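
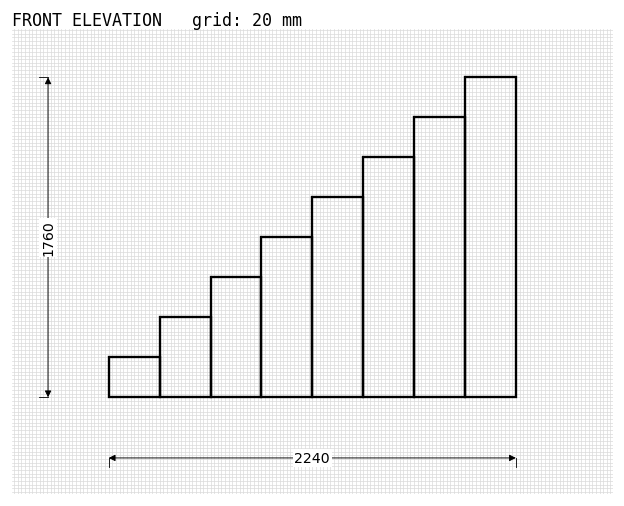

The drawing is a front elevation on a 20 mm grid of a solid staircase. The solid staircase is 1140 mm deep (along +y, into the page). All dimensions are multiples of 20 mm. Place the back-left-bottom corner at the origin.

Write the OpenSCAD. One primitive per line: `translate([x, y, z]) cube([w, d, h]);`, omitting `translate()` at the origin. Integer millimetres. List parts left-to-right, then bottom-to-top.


cube([280, 1140, 220]);
translate([280, 0, 0]) cube([280, 1140, 440]);
translate([560, 0, 0]) cube([280, 1140, 660]);
translate([840, 0, 0]) cube([280, 1140, 880]);
translate([1120, 0, 0]) cube([280, 1140, 1100]);
translate([1400, 0, 0]) cube([280, 1140, 1320]);
translate([1680, 0, 0]) cube([280, 1140, 1540]);
translate([1960, 0, 0]) cube([280, 1140, 1760]);


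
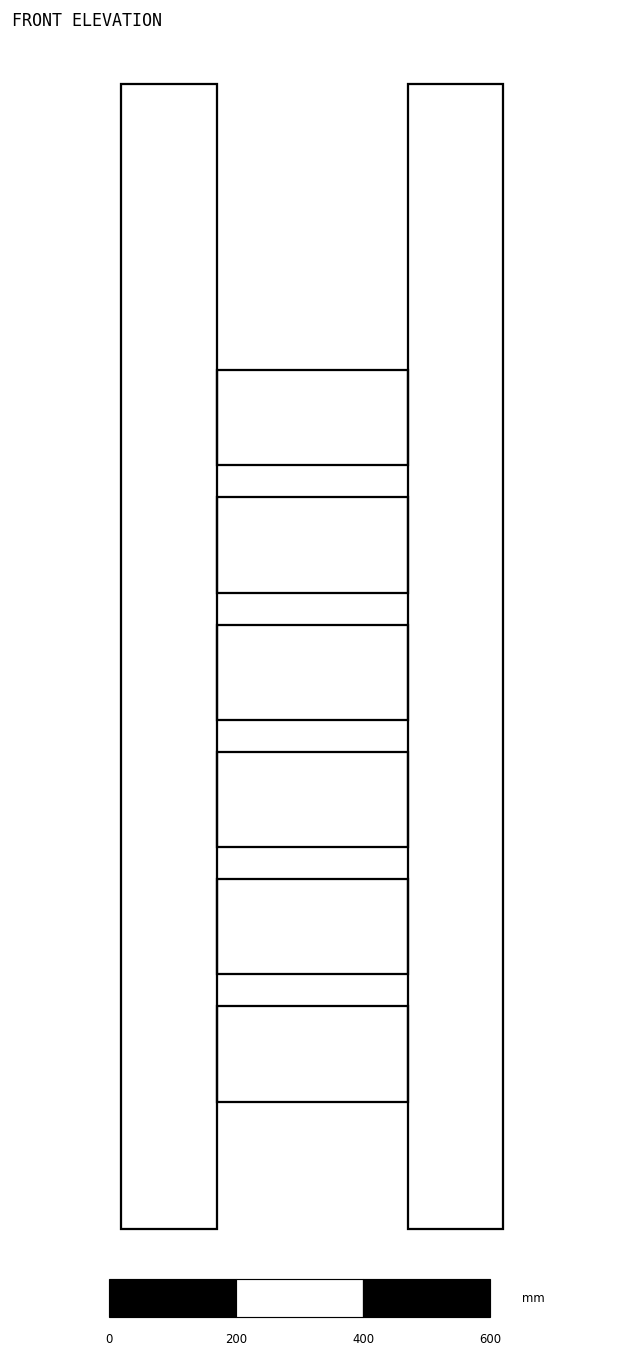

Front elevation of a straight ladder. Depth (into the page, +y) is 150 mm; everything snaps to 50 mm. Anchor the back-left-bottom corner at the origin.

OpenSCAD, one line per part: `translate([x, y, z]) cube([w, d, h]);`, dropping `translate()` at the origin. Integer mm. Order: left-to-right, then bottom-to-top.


cube([150, 150, 1800]);
translate([150, 0, 200]) cube([300, 150, 150]);
translate([150, 0, 400]) cube([300, 150, 150]);
translate([150, 0, 600]) cube([300, 150, 150]);
translate([150, 0, 800]) cube([300, 150, 150]);
translate([150, 0, 1000]) cube([300, 150, 150]);
translate([150, 0, 1200]) cube([300, 150, 150]);
translate([450, 0, 0]) cube([150, 150, 1800]);


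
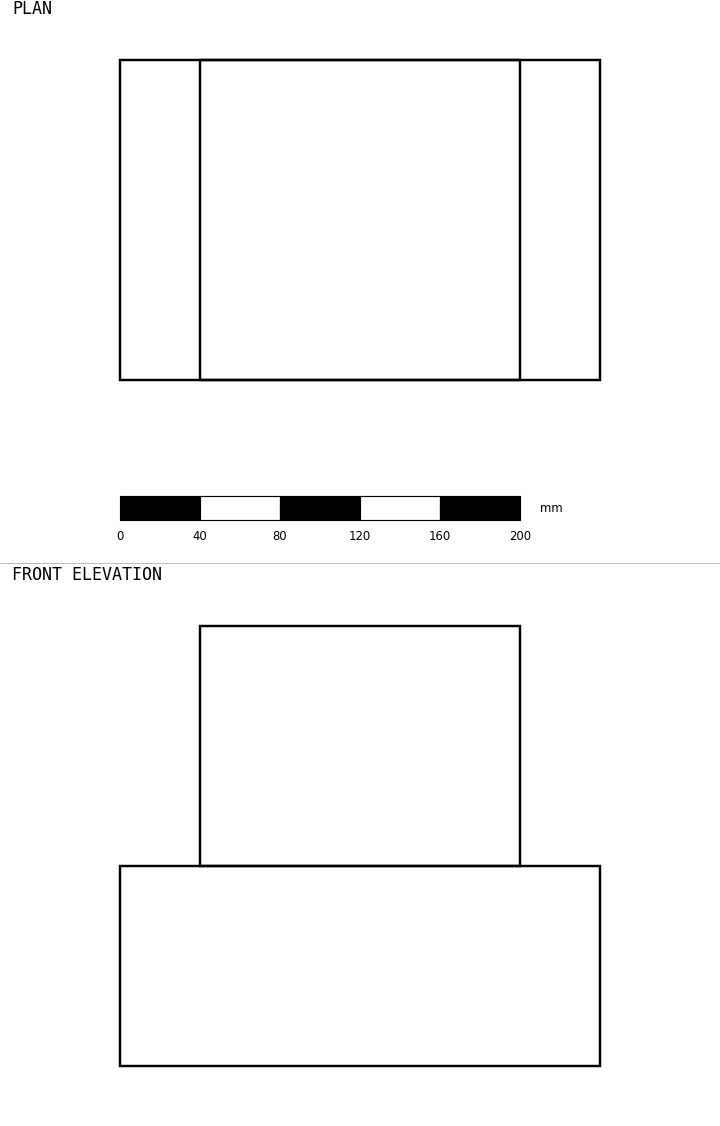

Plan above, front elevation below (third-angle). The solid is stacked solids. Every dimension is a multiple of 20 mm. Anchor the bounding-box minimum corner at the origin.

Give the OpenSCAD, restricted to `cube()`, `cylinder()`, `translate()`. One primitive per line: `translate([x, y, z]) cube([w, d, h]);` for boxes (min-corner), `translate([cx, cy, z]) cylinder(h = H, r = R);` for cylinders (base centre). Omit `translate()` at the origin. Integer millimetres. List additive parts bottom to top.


cube([240, 160, 100]);
translate([40, 0, 100]) cube([160, 160, 120]);


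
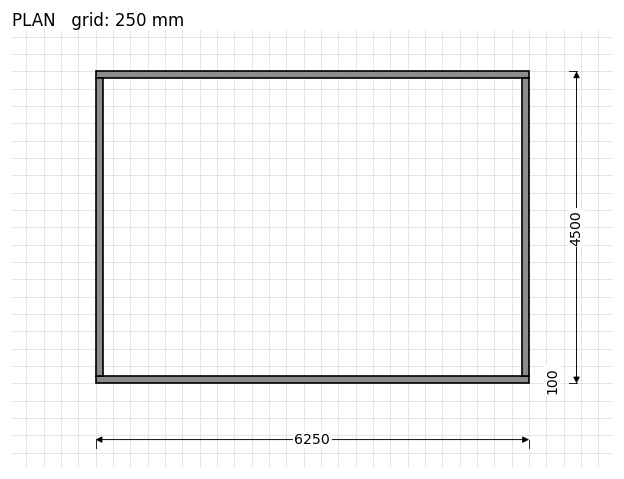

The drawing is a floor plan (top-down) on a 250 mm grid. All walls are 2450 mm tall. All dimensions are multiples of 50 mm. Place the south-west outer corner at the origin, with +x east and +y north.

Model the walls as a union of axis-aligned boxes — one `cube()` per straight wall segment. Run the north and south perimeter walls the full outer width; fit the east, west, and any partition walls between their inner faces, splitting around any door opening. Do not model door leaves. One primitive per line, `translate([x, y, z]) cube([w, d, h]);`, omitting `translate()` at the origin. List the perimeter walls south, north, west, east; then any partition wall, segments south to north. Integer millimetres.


cube([6250, 100, 2450]);
translate([0, 4400, 0]) cube([6250, 100, 2450]);
translate([0, 100, 0]) cube([100, 4300, 2450]);
translate([6150, 100, 0]) cube([100, 4300, 2450]);


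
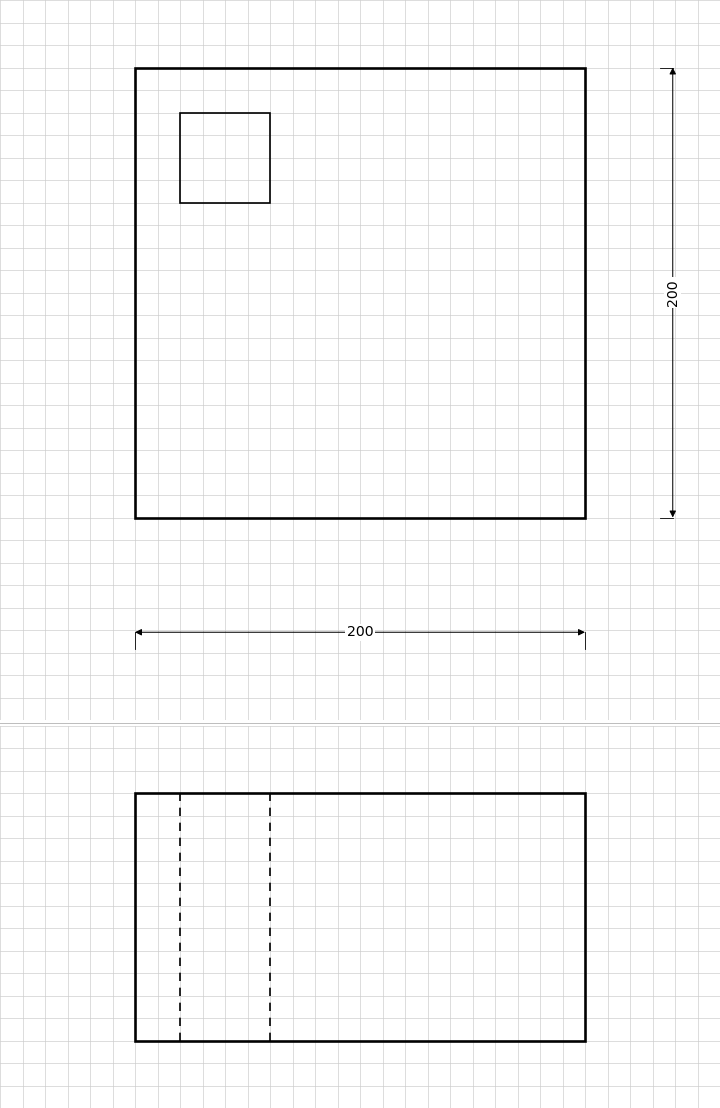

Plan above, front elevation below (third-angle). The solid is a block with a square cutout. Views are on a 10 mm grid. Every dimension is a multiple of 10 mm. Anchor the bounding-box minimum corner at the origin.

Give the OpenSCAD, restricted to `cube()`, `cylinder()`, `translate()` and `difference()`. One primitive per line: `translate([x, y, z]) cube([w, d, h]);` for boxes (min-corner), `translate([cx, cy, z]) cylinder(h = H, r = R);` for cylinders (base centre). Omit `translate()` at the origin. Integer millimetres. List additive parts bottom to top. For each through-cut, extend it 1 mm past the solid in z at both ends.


difference() {
  cube([200, 200, 110]);
  translate([20, 140, -1]) cube([40, 40, 112]);
}


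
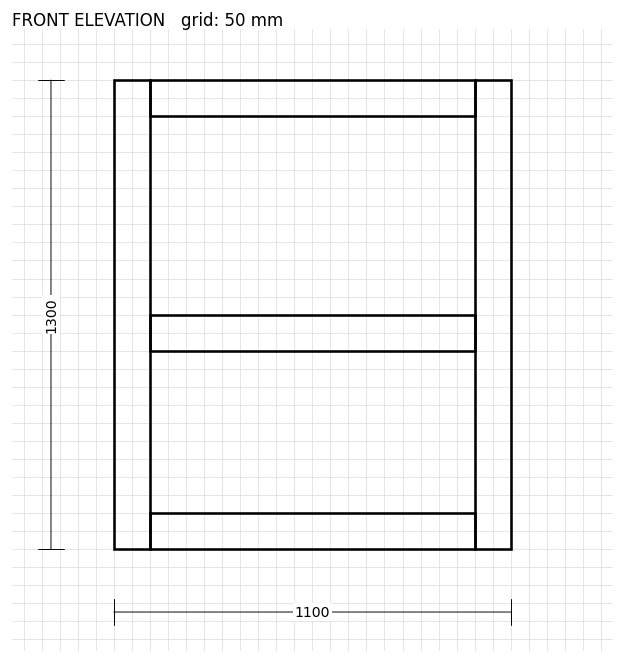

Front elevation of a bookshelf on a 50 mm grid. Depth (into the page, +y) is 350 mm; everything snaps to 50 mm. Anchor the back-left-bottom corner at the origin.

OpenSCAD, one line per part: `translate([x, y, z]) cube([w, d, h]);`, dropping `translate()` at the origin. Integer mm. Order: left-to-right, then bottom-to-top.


cube([100, 350, 1300]);
translate([100, 0, 0]) cube([900, 350, 100]);
translate([100, 0, 550]) cube([900, 350, 100]);
translate([100, 0, 1200]) cube([900, 350, 100]);
translate([1000, 0, 0]) cube([100, 350, 1300]);


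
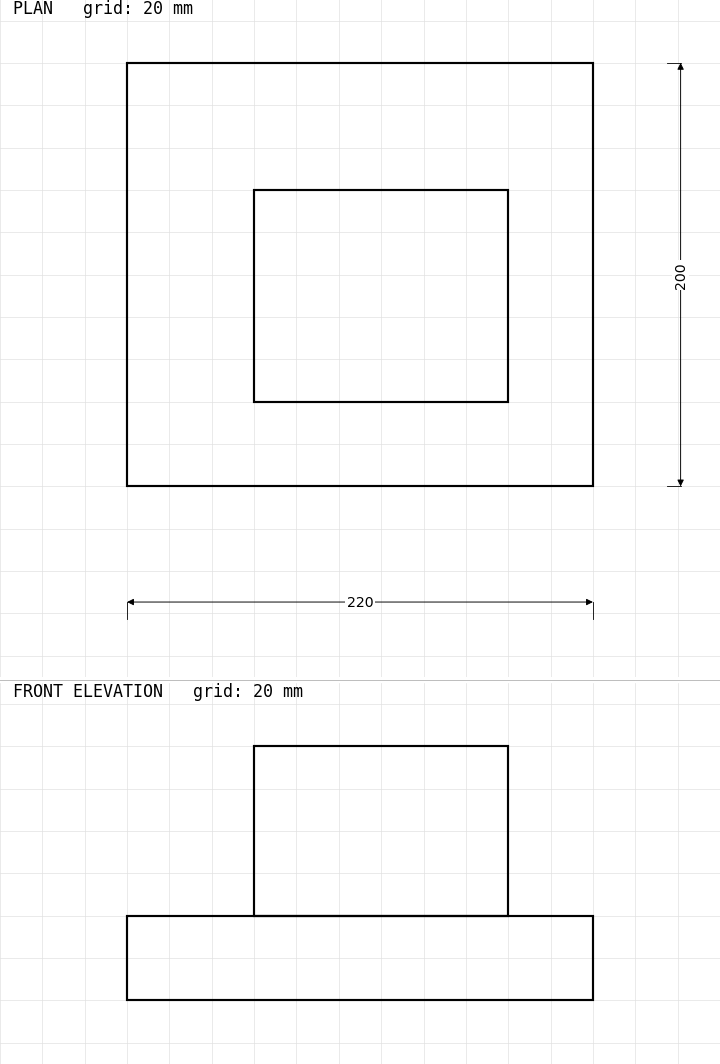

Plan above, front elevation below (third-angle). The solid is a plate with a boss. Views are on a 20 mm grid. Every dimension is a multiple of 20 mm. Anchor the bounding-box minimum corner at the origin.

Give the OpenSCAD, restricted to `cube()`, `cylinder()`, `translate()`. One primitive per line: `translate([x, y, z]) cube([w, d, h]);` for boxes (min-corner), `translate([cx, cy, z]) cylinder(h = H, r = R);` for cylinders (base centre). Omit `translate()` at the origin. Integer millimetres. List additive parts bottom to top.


cube([220, 200, 40]);
translate([60, 40, 40]) cube([120, 100, 80]);


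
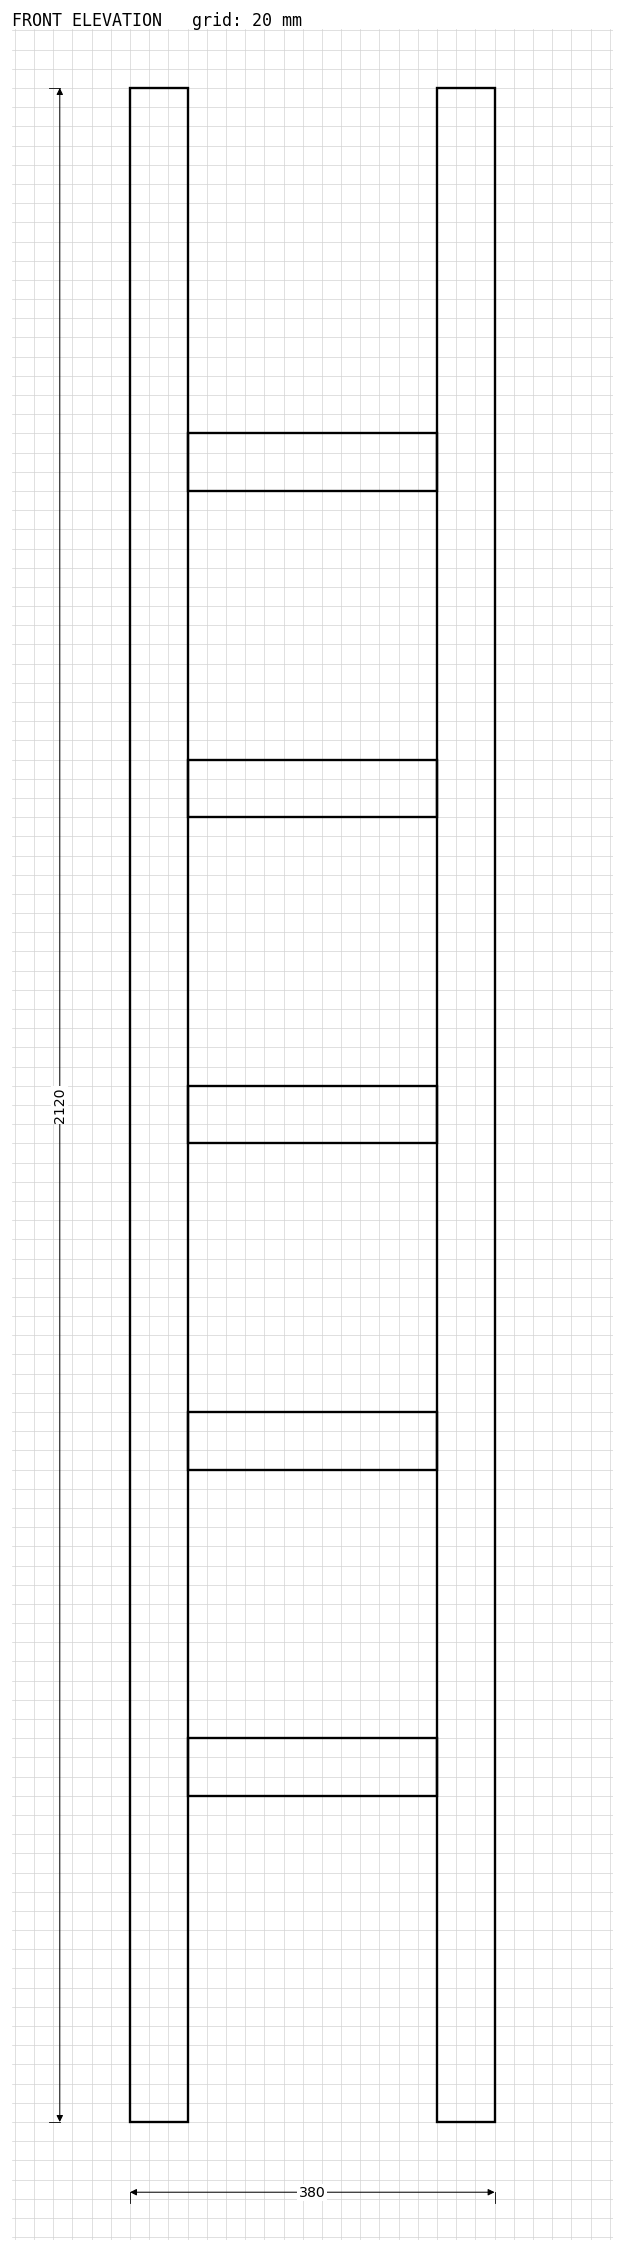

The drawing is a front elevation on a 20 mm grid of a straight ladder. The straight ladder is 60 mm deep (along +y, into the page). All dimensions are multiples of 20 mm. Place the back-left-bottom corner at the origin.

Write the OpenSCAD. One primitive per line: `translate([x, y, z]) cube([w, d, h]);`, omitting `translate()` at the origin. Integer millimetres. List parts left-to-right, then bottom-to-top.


cube([60, 60, 2120]);
translate([60, 0, 340]) cube([260, 60, 60]);
translate([60, 0, 680]) cube([260, 60, 60]);
translate([60, 0, 1020]) cube([260, 60, 60]);
translate([60, 0, 1360]) cube([260, 60, 60]);
translate([60, 0, 1700]) cube([260, 60, 60]);
translate([320, 0, 0]) cube([60, 60, 2120]);


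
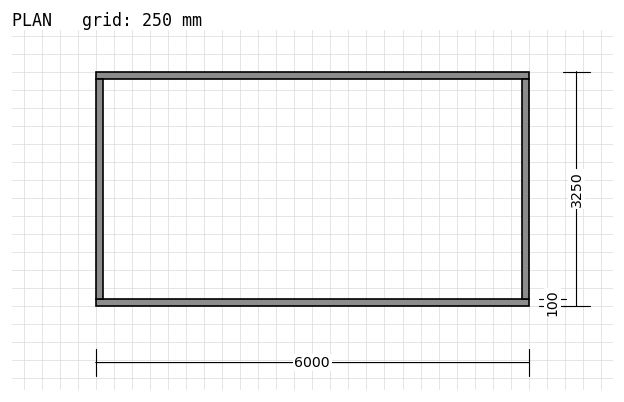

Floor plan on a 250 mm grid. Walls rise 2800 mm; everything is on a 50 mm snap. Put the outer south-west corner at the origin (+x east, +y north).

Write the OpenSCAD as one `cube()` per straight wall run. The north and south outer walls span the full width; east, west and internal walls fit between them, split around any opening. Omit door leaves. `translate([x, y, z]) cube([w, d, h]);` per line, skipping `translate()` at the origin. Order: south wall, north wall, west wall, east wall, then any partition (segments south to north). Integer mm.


cube([6000, 100, 2800]);
translate([0, 3150, 0]) cube([6000, 100, 2800]);
translate([0, 100, 0]) cube([100, 3050, 2800]);
translate([5900, 100, 0]) cube([100, 3050, 2800]);


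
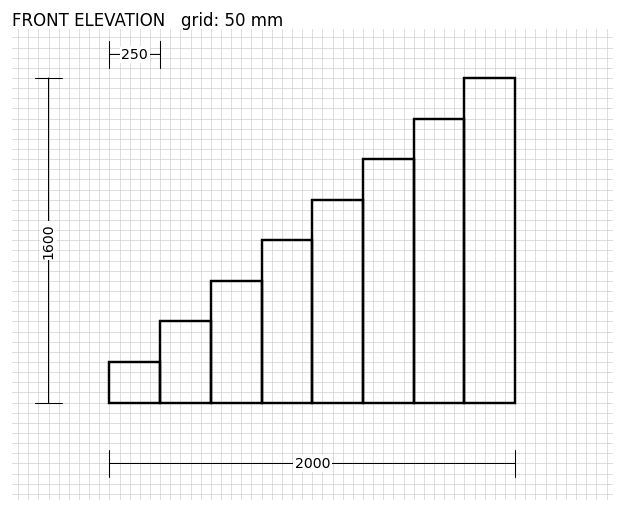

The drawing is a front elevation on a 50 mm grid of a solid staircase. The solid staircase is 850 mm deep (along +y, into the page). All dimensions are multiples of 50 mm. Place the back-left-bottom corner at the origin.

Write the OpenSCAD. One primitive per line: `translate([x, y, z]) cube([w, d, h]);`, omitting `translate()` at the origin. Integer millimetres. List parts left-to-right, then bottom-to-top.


cube([250, 850, 200]);
translate([250, 0, 0]) cube([250, 850, 400]);
translate([500, 0, 0]) cube([250, 850, 600]);
translate([750, 0, 0]) cube([250, 850, 800]);
translate([1000, 0, 0]) cube([250, 850, 1000]);
translate([1250, 0, 0]) cube([250, 850, 1200]);
translate([1500, 0, 0]) cube([250, 850, 1400]);
translate([1750, 0, 0]) cube([250, 850, 1600]);


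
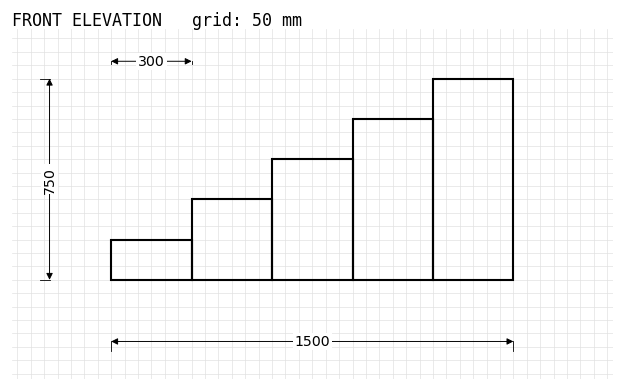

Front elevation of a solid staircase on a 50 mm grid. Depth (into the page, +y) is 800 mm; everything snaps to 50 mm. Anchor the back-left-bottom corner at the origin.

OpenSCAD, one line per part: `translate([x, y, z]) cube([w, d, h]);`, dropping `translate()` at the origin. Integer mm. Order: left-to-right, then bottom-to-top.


cube([300, 800, 150]);
translate([300, 0, 0]) cube([300, 800, 300]);
translate([600, 0, 0]) cube([300, 800, 450]);
translate([900, 0, 0]) cube([300, 800, 600]);
translate([1200, 0, 0]) cube([300, 800, 750]);


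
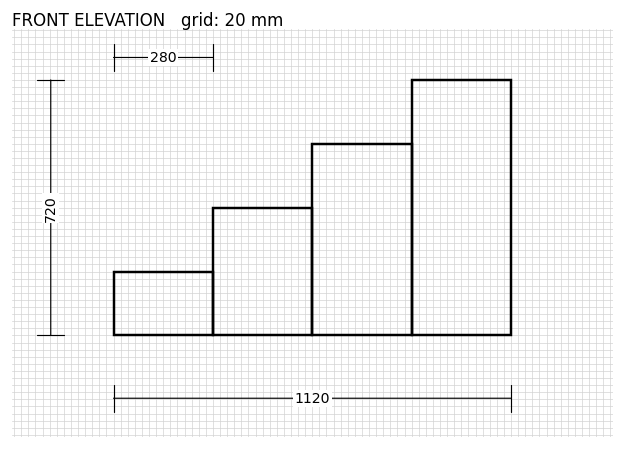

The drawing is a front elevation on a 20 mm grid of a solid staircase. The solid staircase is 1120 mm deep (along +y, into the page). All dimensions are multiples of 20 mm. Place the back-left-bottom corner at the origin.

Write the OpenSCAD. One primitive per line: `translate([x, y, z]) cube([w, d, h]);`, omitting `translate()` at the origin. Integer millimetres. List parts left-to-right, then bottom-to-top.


cube([280, 1120, 180]);
translate([280, 0, 0]) cube([280, 1120, 360]);
translate([560, 0, 0]) cube([280, 1120, 540]);
translate([840, 0, 0]) cube([280, 1120, 720]);


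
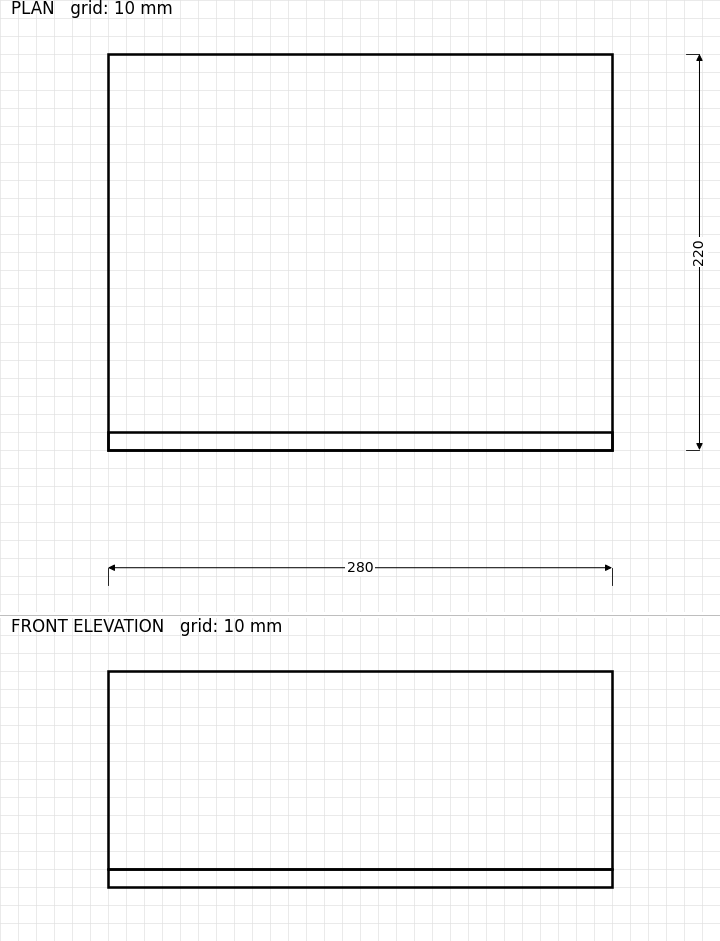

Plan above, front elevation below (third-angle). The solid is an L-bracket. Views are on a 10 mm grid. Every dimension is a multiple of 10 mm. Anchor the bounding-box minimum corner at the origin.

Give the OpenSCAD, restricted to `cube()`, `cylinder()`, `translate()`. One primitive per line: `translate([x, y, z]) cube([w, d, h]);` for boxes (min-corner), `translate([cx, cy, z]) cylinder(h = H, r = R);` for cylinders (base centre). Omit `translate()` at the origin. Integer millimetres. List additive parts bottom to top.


cube([280, 220, 10]);
translate([0, 0, 10]) cube([280, 10, 110]);


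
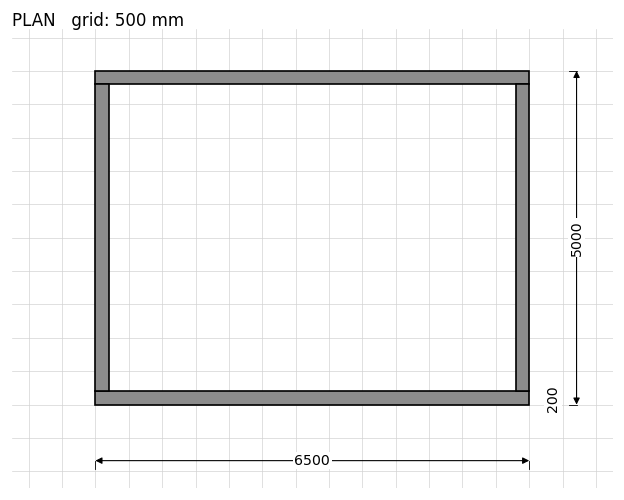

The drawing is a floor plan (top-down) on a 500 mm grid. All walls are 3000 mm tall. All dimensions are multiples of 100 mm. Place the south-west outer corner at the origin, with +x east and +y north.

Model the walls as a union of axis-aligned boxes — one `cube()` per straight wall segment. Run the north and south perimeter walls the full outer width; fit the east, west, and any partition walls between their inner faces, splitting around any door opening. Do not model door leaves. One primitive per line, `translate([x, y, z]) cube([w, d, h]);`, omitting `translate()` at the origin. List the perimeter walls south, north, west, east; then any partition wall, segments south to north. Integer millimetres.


cube([6500, 200, 3000]);
translate([0, 4800, 0]) cube([6500, 200, 3000]);
translate([0, 200, 0]) cube([200, 4600, 3000]);
translate([6300, 200, 0]) cube([200, 4600, 3000]);


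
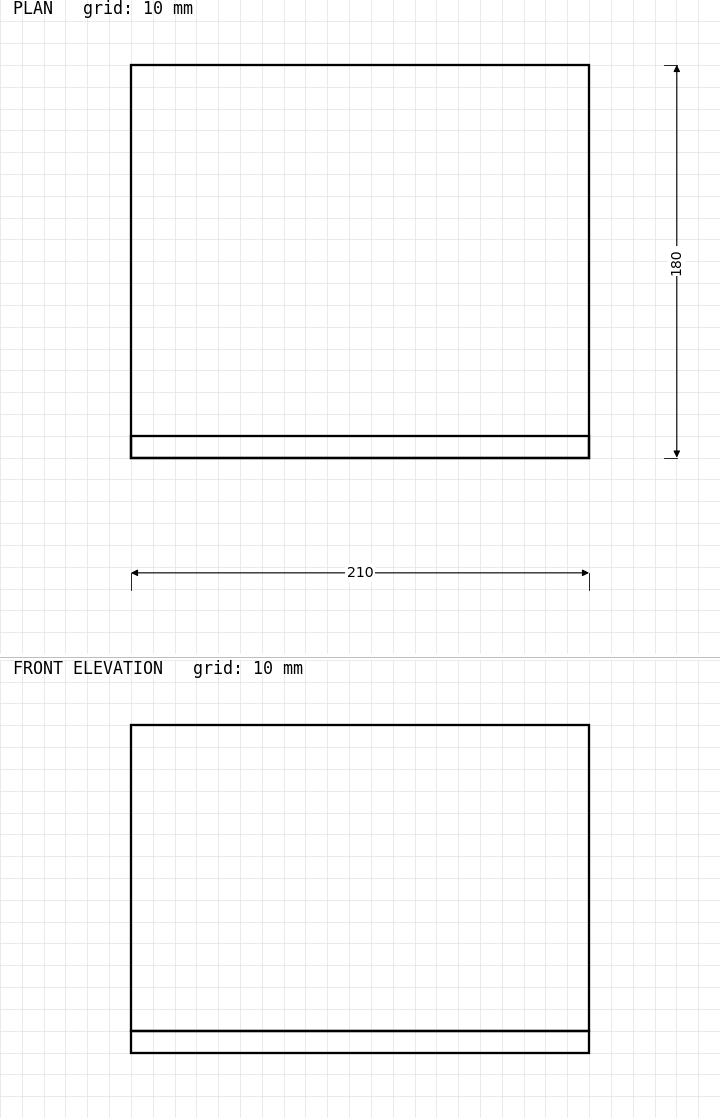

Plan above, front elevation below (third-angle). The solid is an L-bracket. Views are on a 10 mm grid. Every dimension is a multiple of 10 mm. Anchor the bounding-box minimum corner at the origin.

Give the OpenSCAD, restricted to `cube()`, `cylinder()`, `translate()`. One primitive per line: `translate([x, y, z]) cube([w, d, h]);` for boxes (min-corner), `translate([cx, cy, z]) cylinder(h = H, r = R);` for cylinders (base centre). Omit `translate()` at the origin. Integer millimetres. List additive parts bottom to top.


cube([210, 180, 10]);
translate([0, 0, 10]) cube([210, 10, 140]);


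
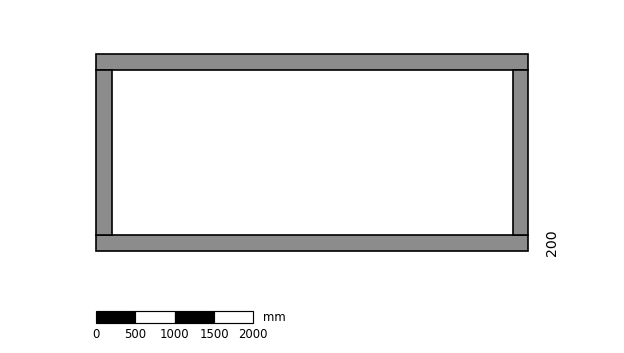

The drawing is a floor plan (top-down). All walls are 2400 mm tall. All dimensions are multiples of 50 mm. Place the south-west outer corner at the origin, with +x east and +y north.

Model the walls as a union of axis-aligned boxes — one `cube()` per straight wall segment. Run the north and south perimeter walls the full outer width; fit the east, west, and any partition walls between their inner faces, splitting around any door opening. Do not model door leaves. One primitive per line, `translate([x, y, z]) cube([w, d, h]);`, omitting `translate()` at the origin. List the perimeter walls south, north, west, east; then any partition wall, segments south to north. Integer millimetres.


cube([5500, 200, 2400]);
translate([0, 2300, 0]) cube([5500, 200, 2400]);
translate([0, 200, 0]) cube([200, 2100, 2400]);
translate([5300, 200, 0]) cube([200, 2100, 2400]);


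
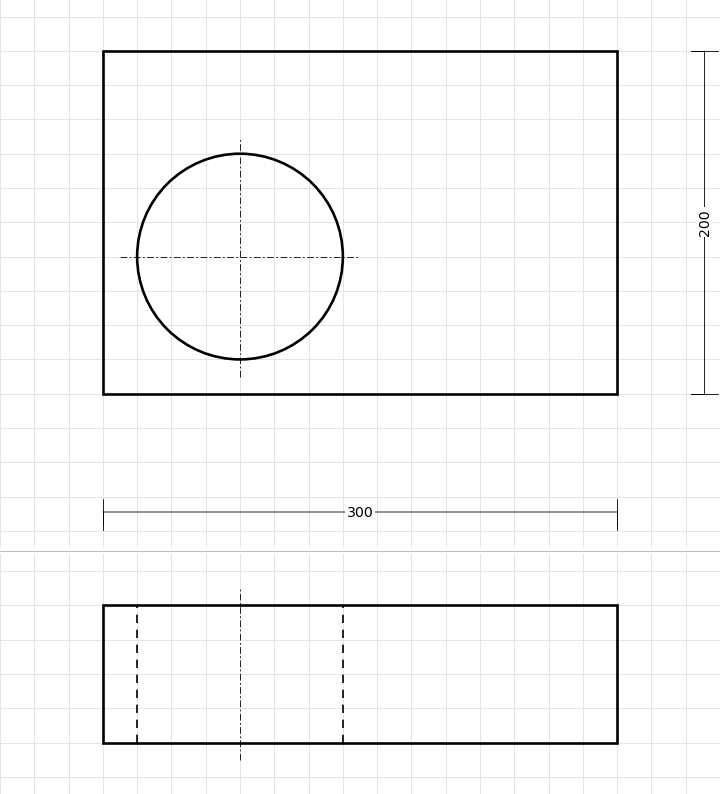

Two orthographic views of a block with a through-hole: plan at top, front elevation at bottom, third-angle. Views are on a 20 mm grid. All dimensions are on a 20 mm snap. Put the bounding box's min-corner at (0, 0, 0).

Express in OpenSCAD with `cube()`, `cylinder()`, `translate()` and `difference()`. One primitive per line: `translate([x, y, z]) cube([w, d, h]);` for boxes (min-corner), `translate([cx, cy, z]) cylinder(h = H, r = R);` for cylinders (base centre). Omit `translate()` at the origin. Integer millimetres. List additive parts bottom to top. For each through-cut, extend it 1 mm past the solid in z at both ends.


difference() {
  cube([300, 200, 80]);
  translate([80, 80, -1]) cylinder(h = 82, r = 60);
}


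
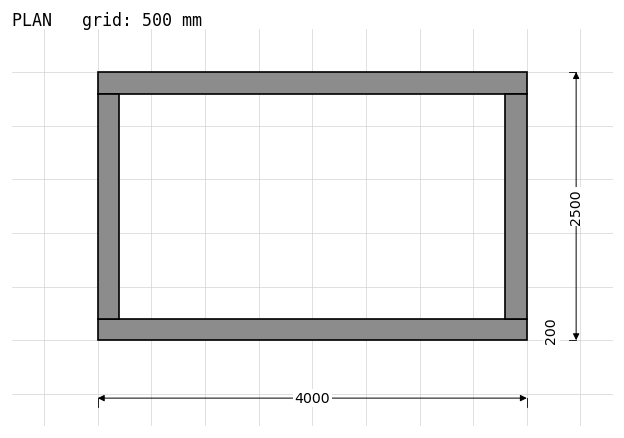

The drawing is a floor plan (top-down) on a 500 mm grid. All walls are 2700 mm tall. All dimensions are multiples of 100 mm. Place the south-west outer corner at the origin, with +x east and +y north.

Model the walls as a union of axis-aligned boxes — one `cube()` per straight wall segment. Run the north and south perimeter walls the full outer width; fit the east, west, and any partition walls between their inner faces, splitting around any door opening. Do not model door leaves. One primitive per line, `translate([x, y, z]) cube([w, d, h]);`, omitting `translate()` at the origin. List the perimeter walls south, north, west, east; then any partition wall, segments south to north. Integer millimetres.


cube([4000, 200, 2700]);
translate([0, 2300, 0]) cube([4000, 200, 2700]);
translate([0, 200, 0]) cube([200, 2100, 2700]);
translate([3800, 200, 0]) cube([200, 2100, 2700]);


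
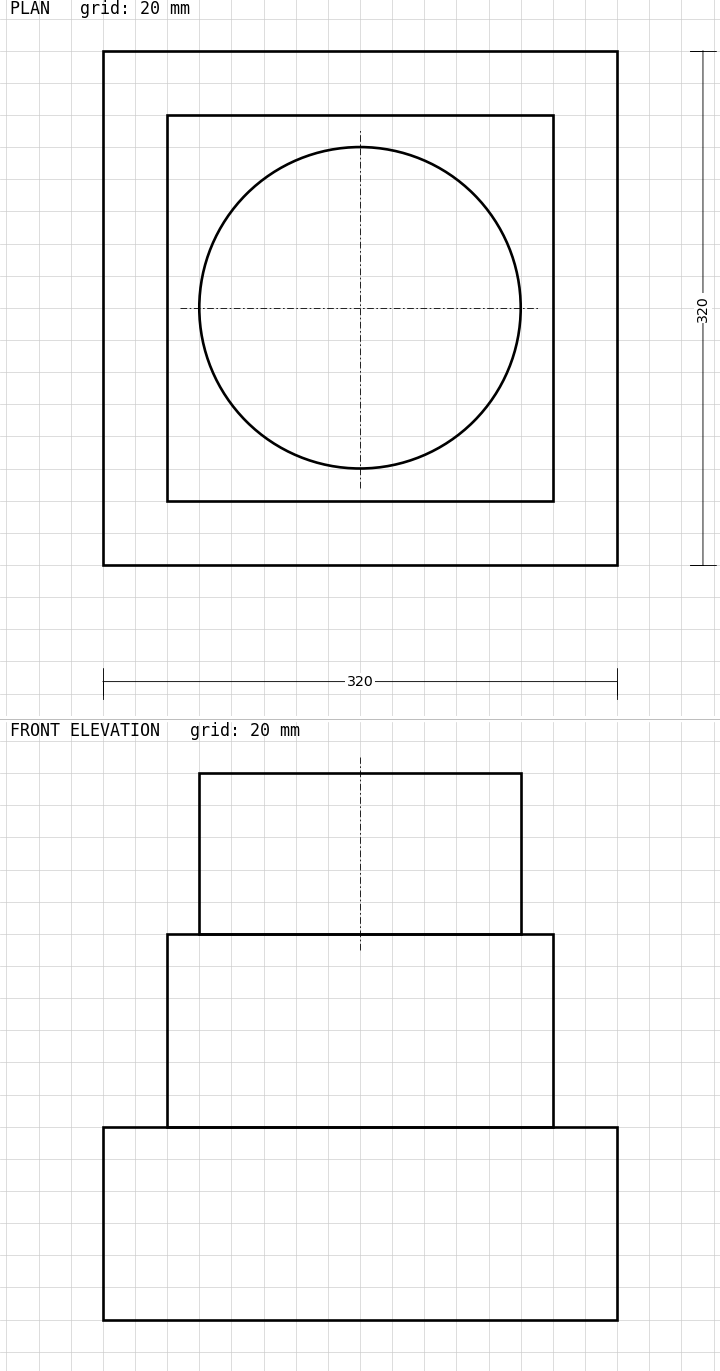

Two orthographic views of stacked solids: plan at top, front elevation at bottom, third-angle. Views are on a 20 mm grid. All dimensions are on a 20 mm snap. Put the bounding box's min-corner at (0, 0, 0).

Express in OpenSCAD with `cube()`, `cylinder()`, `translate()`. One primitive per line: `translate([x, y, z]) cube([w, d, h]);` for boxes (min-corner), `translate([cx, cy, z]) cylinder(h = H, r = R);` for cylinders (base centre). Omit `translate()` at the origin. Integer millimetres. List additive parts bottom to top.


cube([320, 320, 120]);
translate([40, 40, 120]) cube([240, 240, 120]);
translate([160, 160, 240]) cylinder(h = 100, r = 100);


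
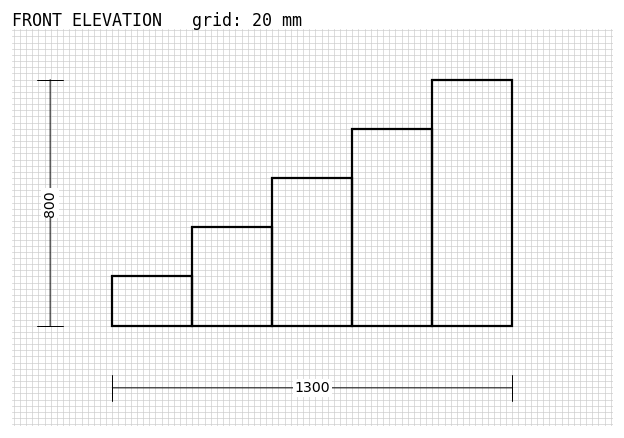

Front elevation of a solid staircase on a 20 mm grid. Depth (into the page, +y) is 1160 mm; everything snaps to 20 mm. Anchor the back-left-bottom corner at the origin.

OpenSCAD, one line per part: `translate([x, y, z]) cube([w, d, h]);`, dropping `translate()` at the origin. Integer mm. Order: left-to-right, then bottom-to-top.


cube([260, 1160, 160]);
translate([260, 0, 0]) cube([260, 1160, 320]);
translate([520, 0, 0]) cube([260, 1160, 480]);
translate([780, 0, 0]) cube([260, 1160, 640]);
translate([1040, 0, 0]) cube([260, 1160, 800]);


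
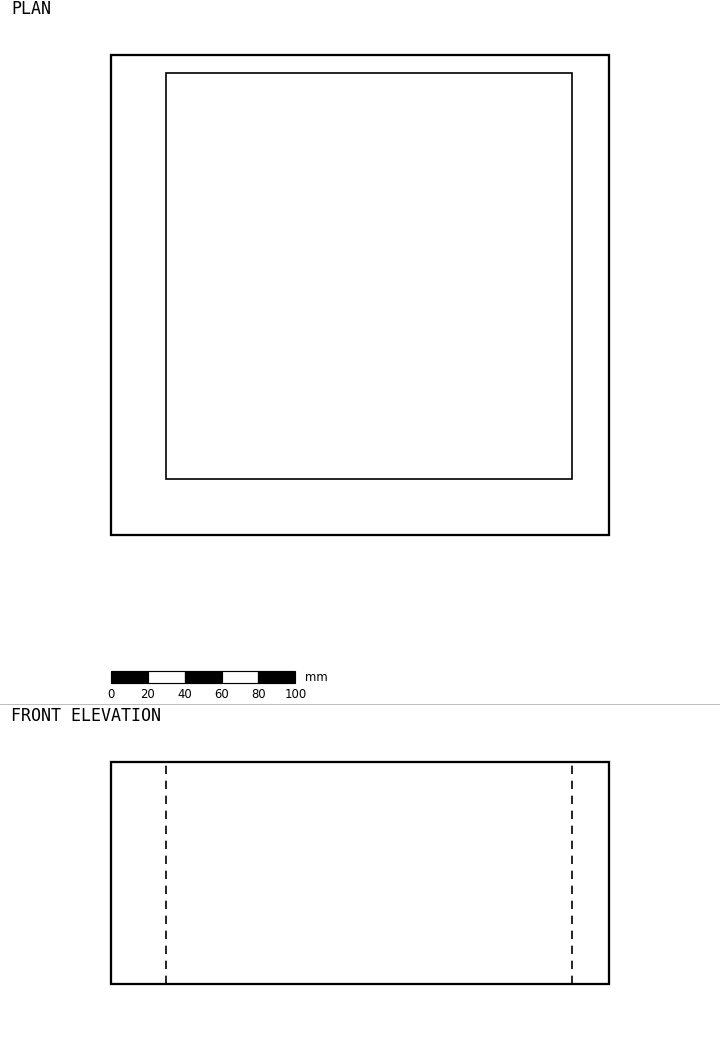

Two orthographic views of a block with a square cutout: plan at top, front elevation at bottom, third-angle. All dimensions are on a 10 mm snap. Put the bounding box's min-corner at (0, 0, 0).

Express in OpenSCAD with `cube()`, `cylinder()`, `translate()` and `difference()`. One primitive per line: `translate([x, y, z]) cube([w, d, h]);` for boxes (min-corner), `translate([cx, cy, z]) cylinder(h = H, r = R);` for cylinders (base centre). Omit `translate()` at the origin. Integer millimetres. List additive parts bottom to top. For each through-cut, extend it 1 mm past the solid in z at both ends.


difference() {
  cube([270, 260, 120]);
  translate([30, 30, -1]) cube([220, 220, 122]);
}


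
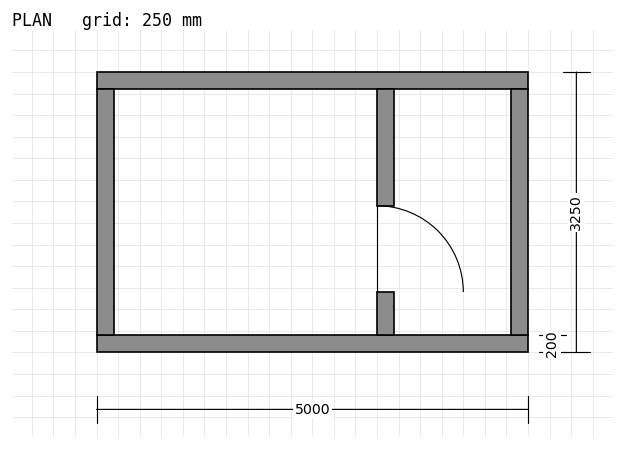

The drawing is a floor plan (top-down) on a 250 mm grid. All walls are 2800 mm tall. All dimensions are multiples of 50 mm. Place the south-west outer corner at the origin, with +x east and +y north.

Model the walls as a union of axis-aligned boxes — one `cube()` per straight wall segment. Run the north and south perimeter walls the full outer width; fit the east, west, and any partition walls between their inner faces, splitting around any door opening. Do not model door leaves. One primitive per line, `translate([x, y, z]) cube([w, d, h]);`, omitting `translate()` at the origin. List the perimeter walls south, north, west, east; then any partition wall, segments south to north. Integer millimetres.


cube([5000, 200, 2800]);
translate([0, 3050, 0]) cube([5000, 200, 2800]);
translate([0, 200, 0]) cube([200, 2850, 2800]);
translate([4800, 200, 0]) cube([200, 2850, 2800]);
translate([3250, 200, 0]) cube([200, 500, 2800]);
translate([3250, 1700, 0]) cube([200, 1350, 2800]);


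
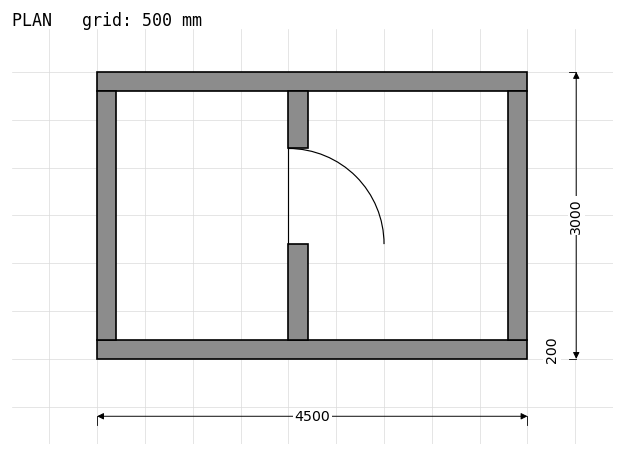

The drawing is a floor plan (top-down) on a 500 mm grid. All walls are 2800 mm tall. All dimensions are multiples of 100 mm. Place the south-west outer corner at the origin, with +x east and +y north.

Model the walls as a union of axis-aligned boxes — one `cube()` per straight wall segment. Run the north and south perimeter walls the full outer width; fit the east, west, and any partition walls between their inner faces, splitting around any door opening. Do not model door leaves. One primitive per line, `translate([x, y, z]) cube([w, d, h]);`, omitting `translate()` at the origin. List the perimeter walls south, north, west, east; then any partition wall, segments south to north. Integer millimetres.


cube([4500, 200, 2800]);
translate([0, 2800, 0]) cube([4500, 200, 2800]);
translate([0, 200, 0]) cube([200, 2600, 2800]);
translate([4300, 200, 0]) cube([200, 2600, 2800]);
translate([2000, 200, 0]) cube([200, 1000, 2800]);
translate([2000, 2200, 0]) cube([200, 600, 2800]);


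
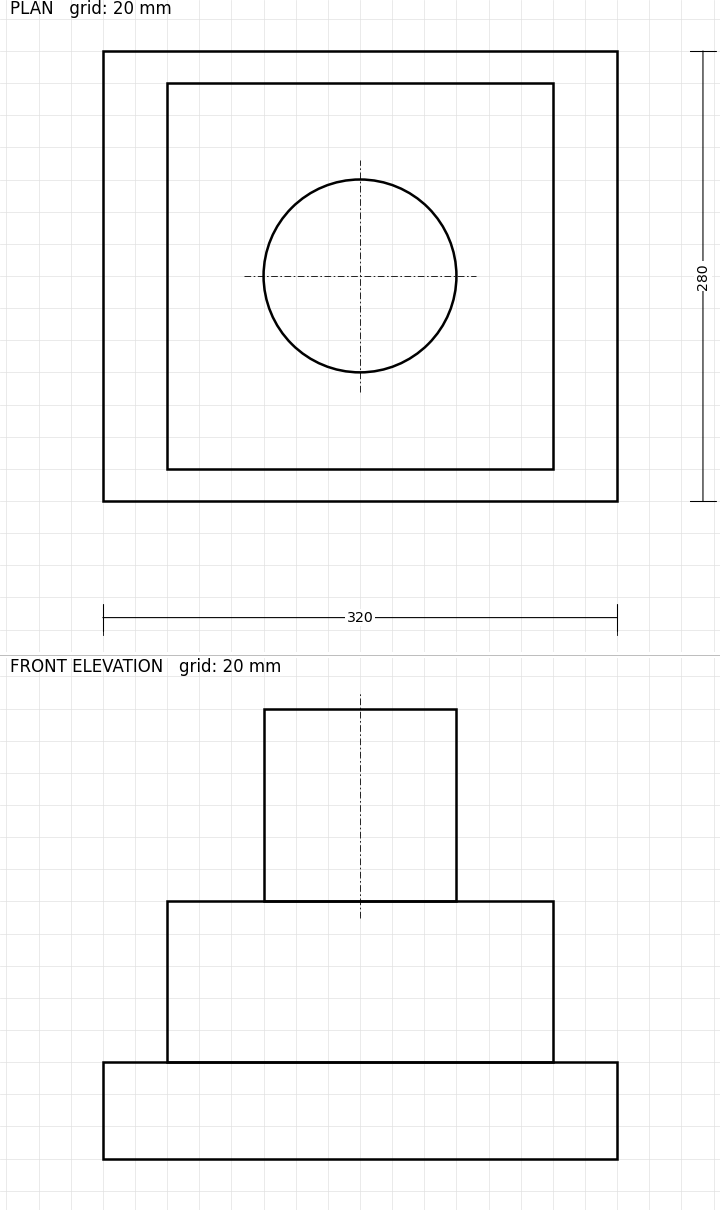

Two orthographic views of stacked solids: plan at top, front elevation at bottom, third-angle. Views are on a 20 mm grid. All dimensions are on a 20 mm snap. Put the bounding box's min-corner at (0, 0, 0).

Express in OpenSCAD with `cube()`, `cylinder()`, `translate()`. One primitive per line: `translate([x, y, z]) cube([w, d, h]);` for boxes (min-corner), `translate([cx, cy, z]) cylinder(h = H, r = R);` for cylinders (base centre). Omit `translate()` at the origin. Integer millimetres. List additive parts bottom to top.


cube([320, 280, 60]);
translate([40, 20, 60]) cube([240, 240, 100]);
translate([160, 140, 160]) cylinder(h = 120, r = 60);


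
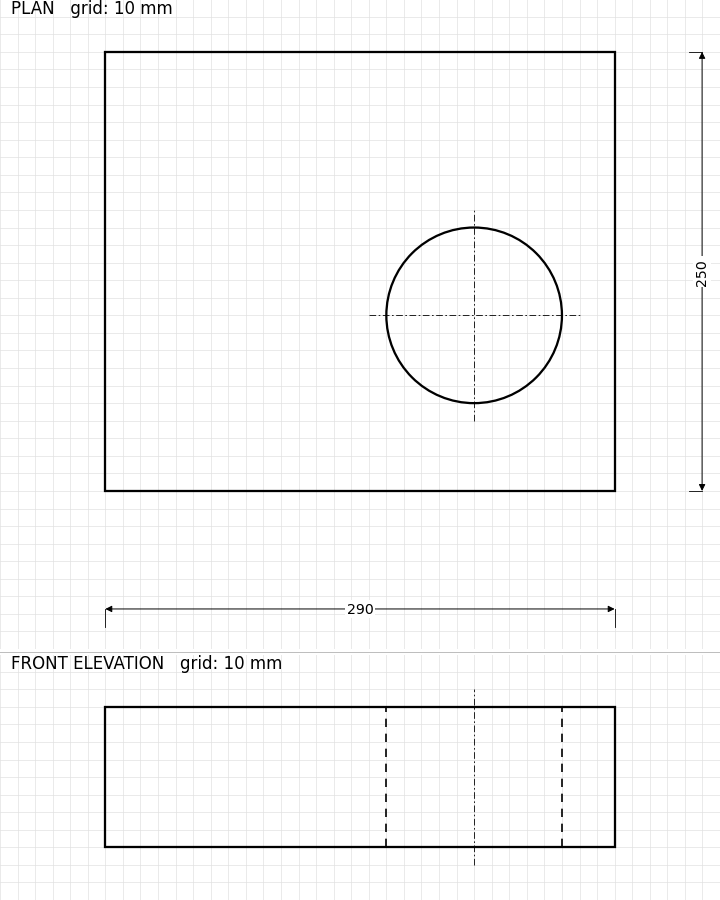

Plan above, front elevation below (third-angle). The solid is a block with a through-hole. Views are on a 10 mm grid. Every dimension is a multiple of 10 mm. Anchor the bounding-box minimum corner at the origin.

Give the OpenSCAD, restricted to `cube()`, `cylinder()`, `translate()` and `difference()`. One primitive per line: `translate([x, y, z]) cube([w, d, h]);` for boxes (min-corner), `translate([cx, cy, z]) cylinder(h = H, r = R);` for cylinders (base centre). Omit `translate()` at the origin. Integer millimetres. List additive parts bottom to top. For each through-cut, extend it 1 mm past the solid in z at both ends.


difference() {
  cube([290, 250, 80]);
  translate([210, 100, -1]) cylinder(h = 82, r = 50);
}


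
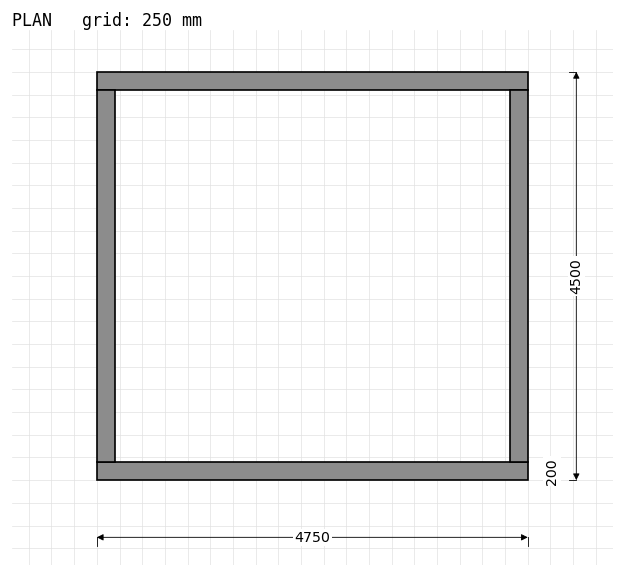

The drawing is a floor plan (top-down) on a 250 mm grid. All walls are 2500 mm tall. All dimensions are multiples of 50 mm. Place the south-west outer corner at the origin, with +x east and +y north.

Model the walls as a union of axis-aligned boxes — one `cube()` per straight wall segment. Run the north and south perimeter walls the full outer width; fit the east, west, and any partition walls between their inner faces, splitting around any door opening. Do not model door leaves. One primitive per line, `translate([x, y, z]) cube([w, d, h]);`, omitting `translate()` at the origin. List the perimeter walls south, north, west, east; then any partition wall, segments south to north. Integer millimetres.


cube([4750, 200, 2500]);
translate([0, 4300, 0]) cube([4750, 200, 2500]);
translate([0, 200, 0]) cube([200, 4100, 2500]);
translate([4550, 200, 0]) cube([200, 4100, 2500]);


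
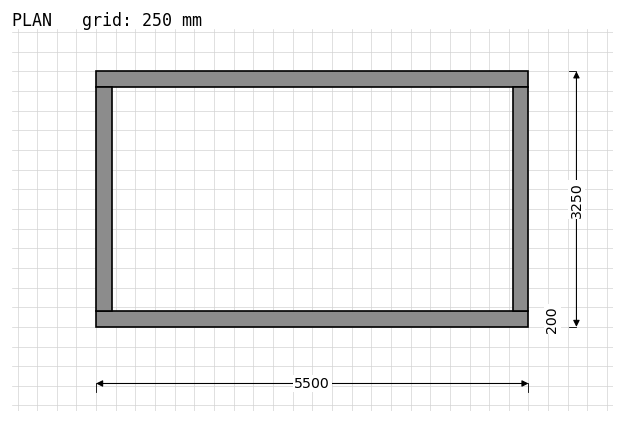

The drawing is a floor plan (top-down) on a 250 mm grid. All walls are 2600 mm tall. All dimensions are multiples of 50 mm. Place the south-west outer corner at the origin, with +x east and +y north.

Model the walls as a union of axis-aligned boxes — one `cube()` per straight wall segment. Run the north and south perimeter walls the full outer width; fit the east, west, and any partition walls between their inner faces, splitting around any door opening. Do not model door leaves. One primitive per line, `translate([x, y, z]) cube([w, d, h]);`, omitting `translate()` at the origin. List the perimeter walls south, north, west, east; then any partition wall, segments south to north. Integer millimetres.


cube([5500, 200, 2600]);
translate([0, 3050, 0]) cube([5500, 200, 2600]);
translate([0, 200, 0]) cube([200, 2850, 2600]);
translate([5300, 200, 0]) cube([200, 2850, 2600]);


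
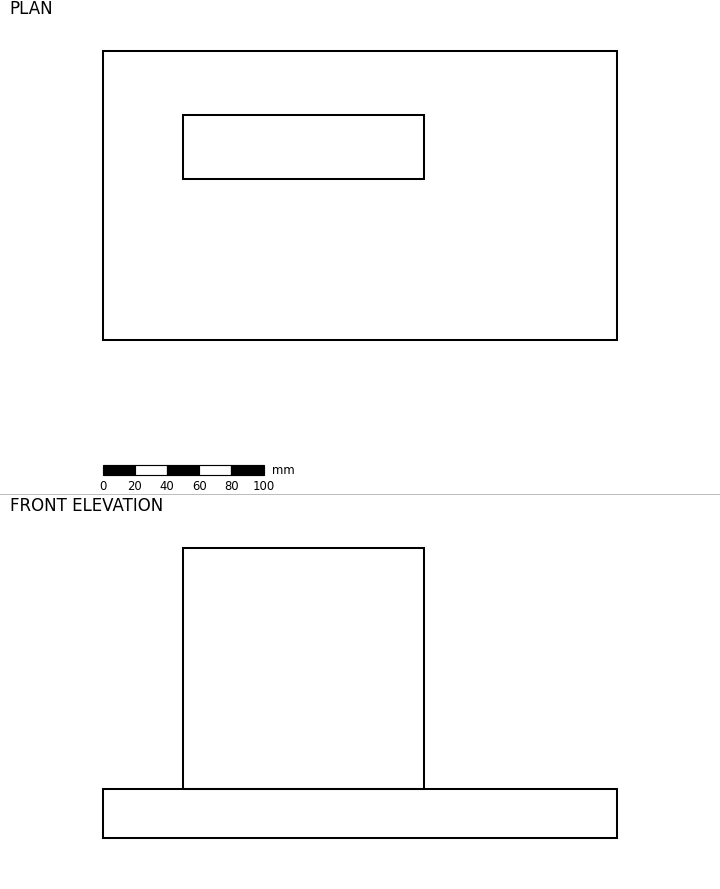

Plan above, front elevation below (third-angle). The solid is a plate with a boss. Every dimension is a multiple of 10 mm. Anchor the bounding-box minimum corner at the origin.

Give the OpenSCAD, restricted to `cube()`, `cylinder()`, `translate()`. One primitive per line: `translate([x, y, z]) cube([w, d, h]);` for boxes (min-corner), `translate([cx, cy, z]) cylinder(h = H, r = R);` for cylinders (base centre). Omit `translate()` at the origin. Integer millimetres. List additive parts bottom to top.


cube([320, 180, 30]);
translate([50, 100, 30]) cube([150, 40, 150]);


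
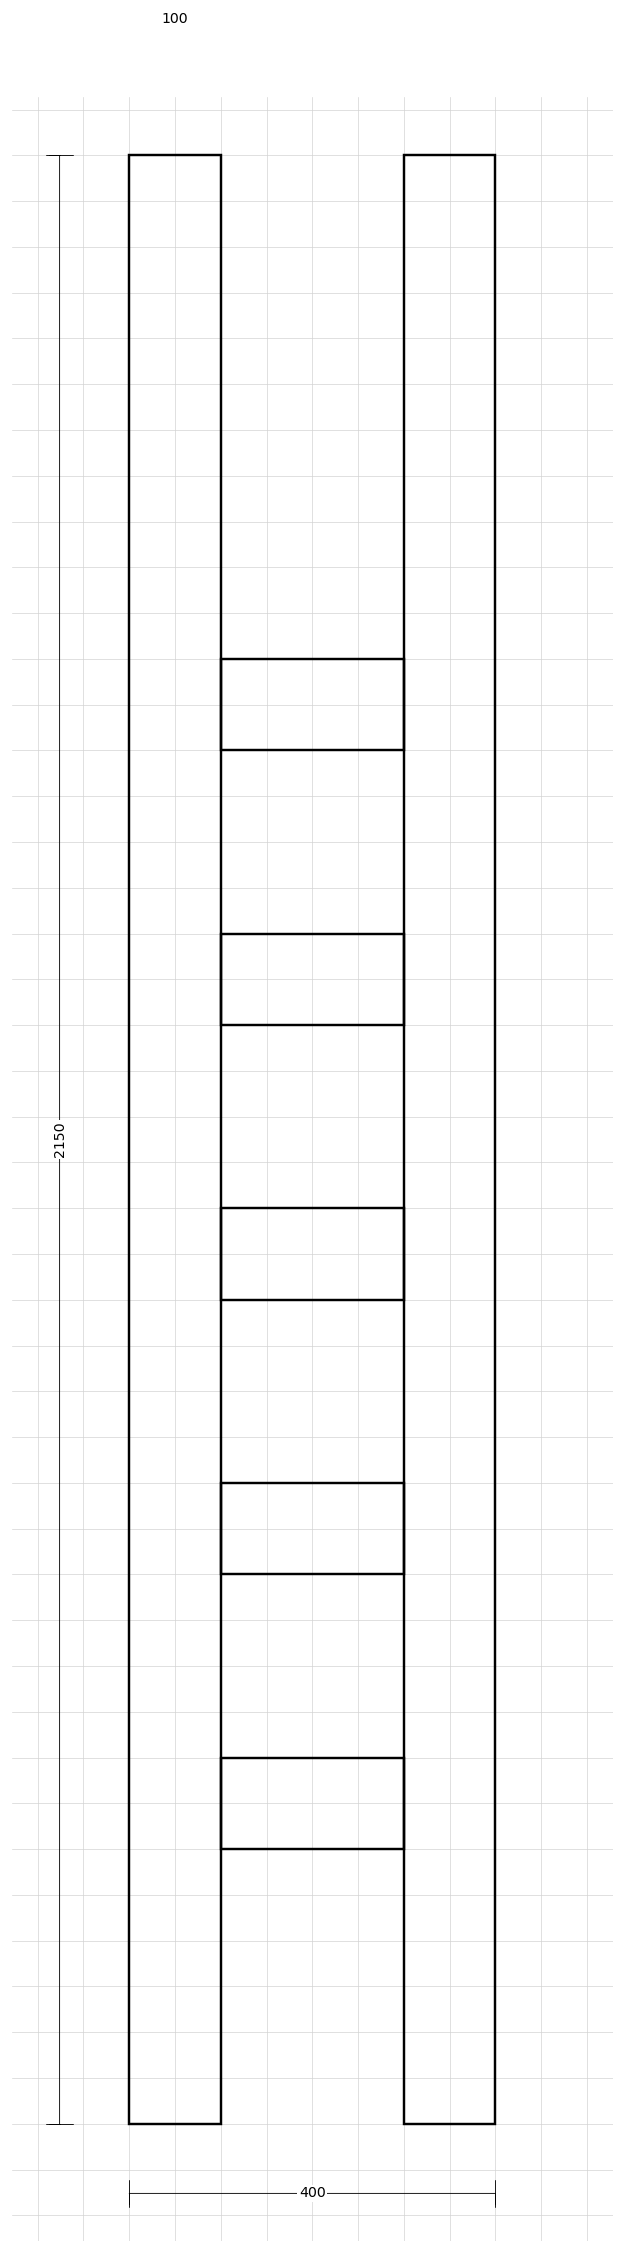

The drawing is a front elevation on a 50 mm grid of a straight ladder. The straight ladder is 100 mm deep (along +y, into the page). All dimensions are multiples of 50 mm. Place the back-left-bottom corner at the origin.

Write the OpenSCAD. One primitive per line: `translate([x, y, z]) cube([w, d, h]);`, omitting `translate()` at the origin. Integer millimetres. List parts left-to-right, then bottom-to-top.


cube([100, 100, 2150]);
translate([100, 0, 300]) cube([200, 100, 100]);
translate([100, 0, 600]) cube([200, 100, 100]);
translate([100, 0, 900]) cube([200, 100, 100]);
translate([100, 0, 1200]) cube([200, 100, 100]);
translate([100, 0, 1500]) cube([200, 100, 100]);
translate([300, 0, 0]) cube([100, 100, 2150]);


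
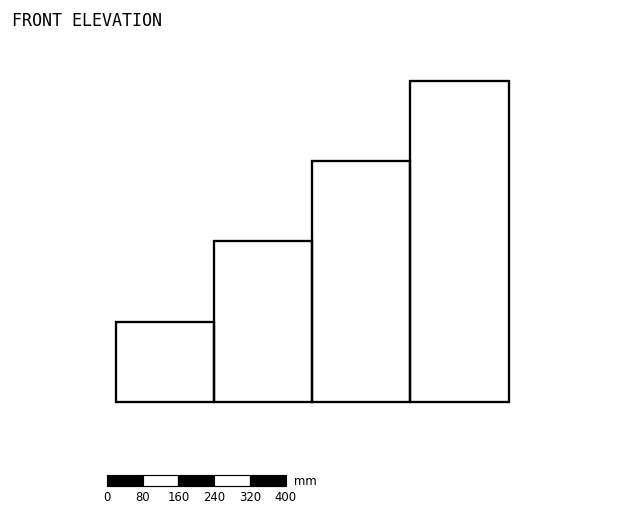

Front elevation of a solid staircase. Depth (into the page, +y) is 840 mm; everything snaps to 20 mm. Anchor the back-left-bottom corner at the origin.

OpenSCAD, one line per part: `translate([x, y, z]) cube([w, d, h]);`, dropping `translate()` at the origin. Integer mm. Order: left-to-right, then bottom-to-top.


cube([220, 840, 180]);
translate([220, 0, 0]) cube([220, 840, 360]);
translate([440, 0, 0]) cube([220, 840, 540]);
translate([660, 0, 0]) cube([220, 840, 720]);


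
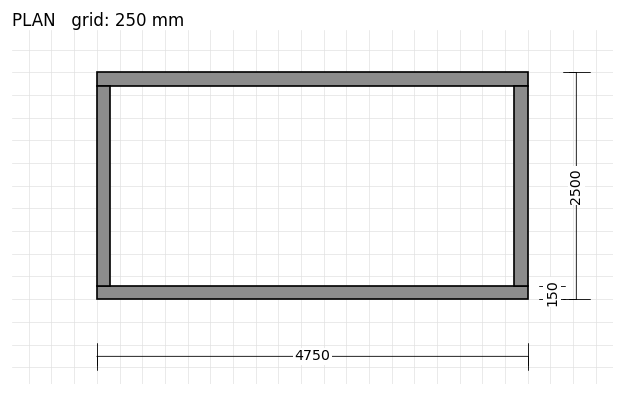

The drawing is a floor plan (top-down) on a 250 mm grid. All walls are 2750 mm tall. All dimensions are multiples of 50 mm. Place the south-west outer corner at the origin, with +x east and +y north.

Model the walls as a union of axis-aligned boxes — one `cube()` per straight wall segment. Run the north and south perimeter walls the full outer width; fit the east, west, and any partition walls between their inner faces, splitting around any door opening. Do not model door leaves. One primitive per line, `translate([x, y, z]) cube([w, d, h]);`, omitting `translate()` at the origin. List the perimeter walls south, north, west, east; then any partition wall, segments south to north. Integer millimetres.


cube([4750, 150, 2750]);
translate([0, 2350, 0]) cube([4750, 150, 2750]);
translate([0, 150, 0]) cube([150, 2200, 2750]);
translate([4600, 150, 0]) cube([150, 2200, 2750]);


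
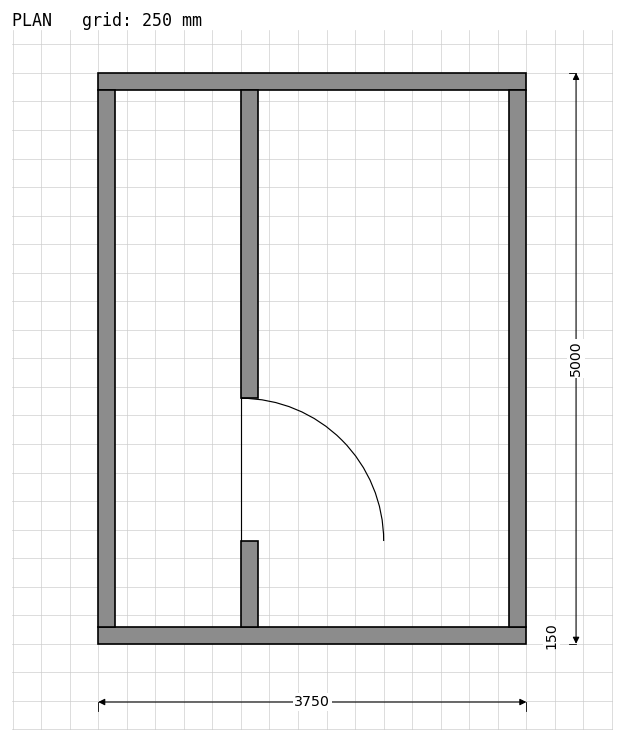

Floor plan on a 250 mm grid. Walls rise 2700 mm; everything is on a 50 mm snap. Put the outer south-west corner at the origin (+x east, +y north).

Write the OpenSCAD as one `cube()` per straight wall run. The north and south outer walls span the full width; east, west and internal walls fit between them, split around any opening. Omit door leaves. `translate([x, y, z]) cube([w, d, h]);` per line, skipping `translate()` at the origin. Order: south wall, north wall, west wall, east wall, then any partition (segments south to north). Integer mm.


cube([3750, 150, 2700]);
translate([0, 4850, 0]) cube([3750, 150, 2700]);
translate([0, 150, 0]) cube([150, 4700, 2700]);
translate([3600, 150, 0]) cube([150, 4700, 2700]);
translate([1250, 150, 0]) cube([150, 750, 2700]);
translate([1250, 2150, 0]) cube([150, 2700, 2700]);


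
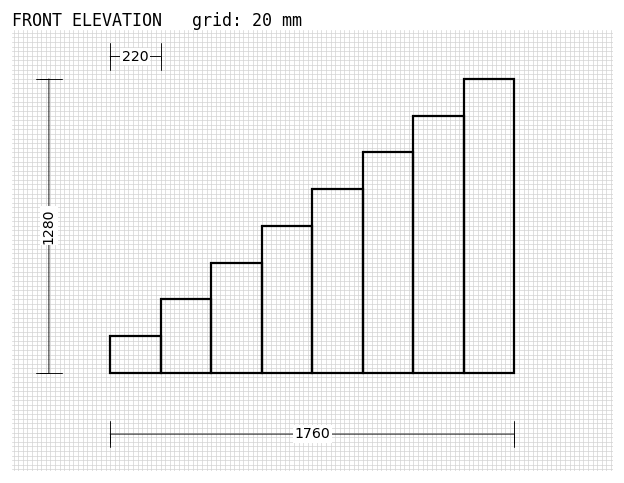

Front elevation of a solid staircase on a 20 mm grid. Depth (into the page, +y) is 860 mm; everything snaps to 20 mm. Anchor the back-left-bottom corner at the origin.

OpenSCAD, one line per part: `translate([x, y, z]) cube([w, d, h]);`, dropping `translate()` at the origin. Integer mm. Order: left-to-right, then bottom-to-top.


cube([220, 860, 160]);
translate([220, 0, 0]) cube([220, 860, 320]);
translate([440, 0, 0]) cube([220, 860, 480]);
translate([660, 0, 0]) cube([220, 860, 640]);
translate([880, 0, 0]) cube([220, 860, 800]);
translate([1100, 0, 0]) cube([220, 860, 960]);
translate([1320, 0, 0]) cube([220, 860, 1120]);
translate([1540, 0, 0]) cube([220, 860, 1280]);


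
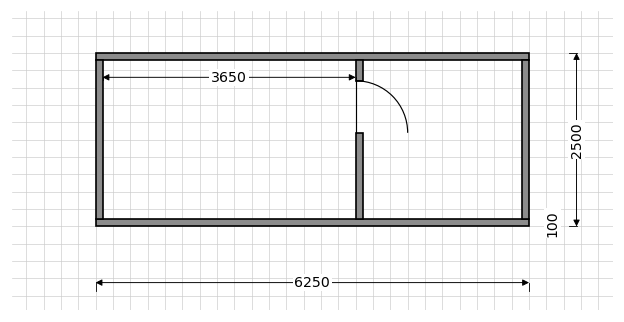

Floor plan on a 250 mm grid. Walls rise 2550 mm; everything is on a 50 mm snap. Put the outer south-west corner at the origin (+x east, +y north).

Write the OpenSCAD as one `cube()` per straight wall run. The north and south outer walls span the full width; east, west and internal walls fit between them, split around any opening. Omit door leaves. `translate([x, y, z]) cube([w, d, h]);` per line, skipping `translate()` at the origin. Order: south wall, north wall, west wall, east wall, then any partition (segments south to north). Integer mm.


cube([6250, 100, 2550]);
translate([0, 2400, 0]) cube([6250, 100, 2550]);
translate([0, 100, 0]) cube([100, 2300, 2550]);
translate([6150, 100, 0]) cube([100, 2300, 2550]);
translate([3750, 100, 0]) cube([100, 1250, 2550]);
translate([3750, 2100, 0]) cube([100, 300, 2550]);


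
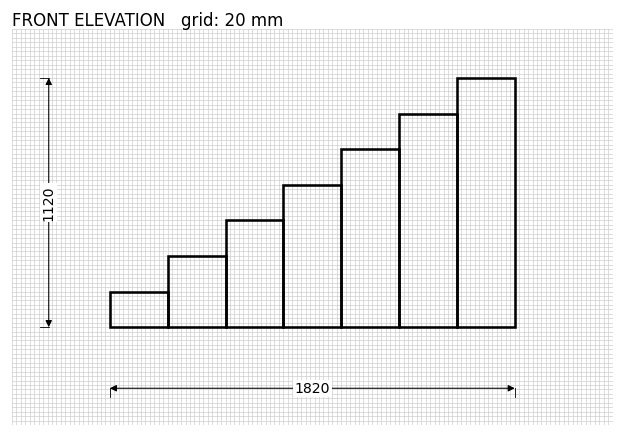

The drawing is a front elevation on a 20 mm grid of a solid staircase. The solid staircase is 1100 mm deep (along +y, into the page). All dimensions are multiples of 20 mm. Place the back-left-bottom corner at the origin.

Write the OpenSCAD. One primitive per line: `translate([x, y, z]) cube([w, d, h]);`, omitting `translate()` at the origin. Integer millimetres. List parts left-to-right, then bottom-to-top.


cube([260, 1100, 160]);
translate([260, 0, 0]) cube([260, 1100, 320]);
translate([520, 0, 0]) cube([260, 1100, 480]);
translate([780, 0, 0]) cube([260, 1100, 640]);
translate([1040, 0, 0]) cube([260, 1100, 800]);
translate([1300, 0, 0]) cube([260, 1100, 960]);
translate([1560, 0, 0]) cube([260, 1100, 1120]);


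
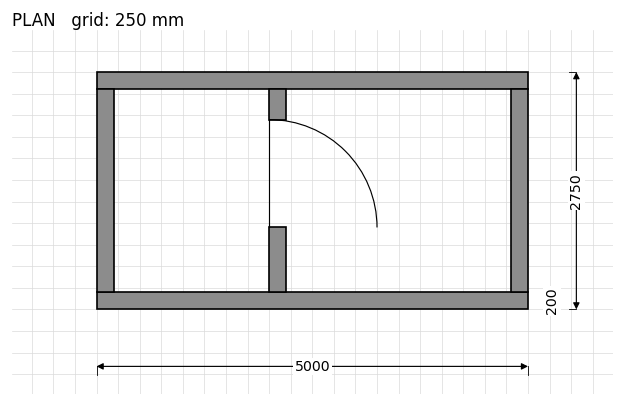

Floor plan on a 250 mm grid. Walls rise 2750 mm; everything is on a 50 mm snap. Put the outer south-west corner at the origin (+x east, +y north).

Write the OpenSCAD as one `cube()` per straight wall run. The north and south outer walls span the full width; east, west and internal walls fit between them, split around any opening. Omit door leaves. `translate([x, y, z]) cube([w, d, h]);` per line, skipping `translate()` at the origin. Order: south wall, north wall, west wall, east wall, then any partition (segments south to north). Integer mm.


cube([5000, 200, 2750]);
translate([0, 2550, 0]) cube([5000, 200, 2750]);
translate([0, 200, 0]) cube([200, 2350, 2750]);
translate([4800, 200, 0]) cube([200, 2350, 2750]);
translate([2000, 200, 0]) cube([200, 750, 2750]);
translate([2000, 2200, 0]) cube([200, 350, 2750]);


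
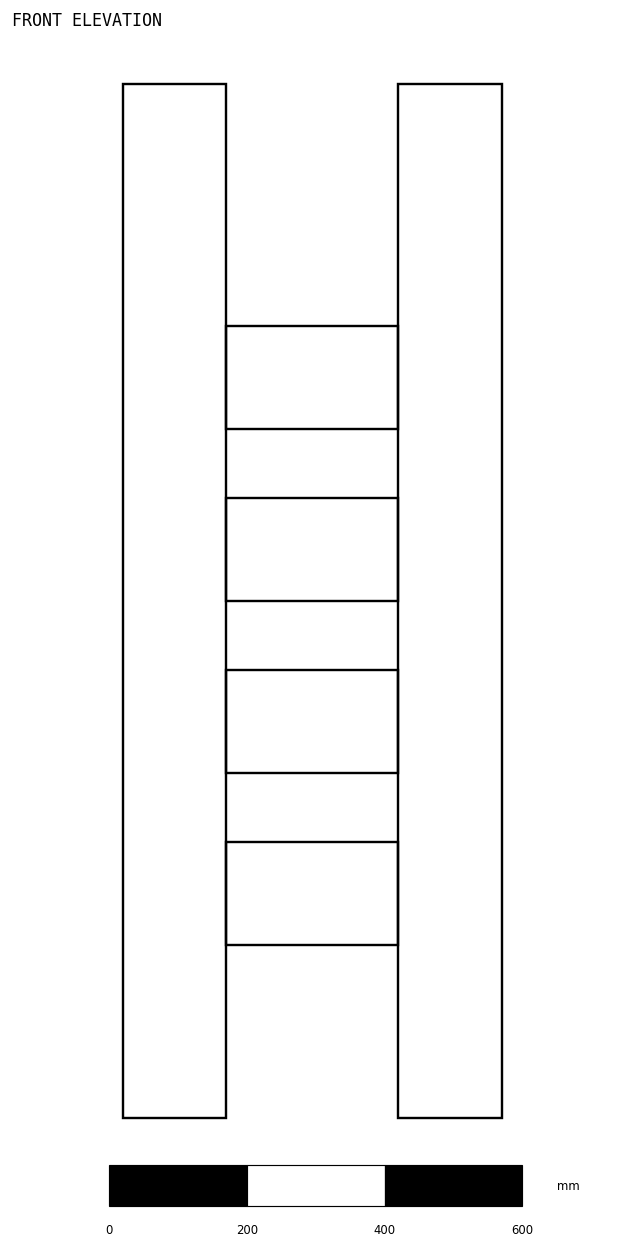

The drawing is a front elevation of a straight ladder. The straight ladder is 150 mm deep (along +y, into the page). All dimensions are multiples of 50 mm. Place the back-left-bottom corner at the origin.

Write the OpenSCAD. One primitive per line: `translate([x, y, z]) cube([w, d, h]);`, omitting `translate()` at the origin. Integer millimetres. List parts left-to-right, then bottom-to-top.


cube([150, 150, 1500]);
translate([150, 0, 250]) cube([250, 150, 150]);
translate([150, 0, 500]) cube([250, 150, 150]);
translate([150, 0, 750]) cube([250, 150, 150]);
translate([150, 0, 1000]) cube([250, 150, 150]);
translate([400, 0, 0]) cube([150, 150, 1500]);


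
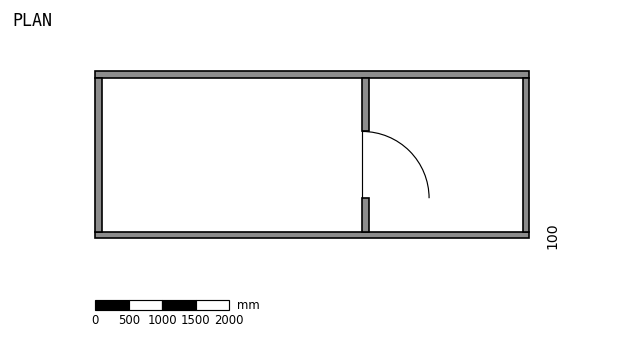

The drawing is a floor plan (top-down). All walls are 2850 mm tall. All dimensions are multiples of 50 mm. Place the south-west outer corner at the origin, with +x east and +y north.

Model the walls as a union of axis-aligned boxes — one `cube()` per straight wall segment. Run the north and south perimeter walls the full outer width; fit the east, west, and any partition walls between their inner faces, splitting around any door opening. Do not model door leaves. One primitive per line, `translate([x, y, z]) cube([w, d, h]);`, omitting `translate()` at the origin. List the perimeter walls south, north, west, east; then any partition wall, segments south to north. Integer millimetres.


cube([6500, 100, 2850]);
translate([0, 2400, 0]) cube([6500, 100, 2850]);
translate([0, 100, 0]) cube([100, 2300, 2850]);
translate([6400, 100, 0]) cube([100, 2300, 2850]);
translate([4000, 100, 0]) cube([100, 500, 2850]);
translate([4000, 1600, 0]) cube([100, 800, 2850]);


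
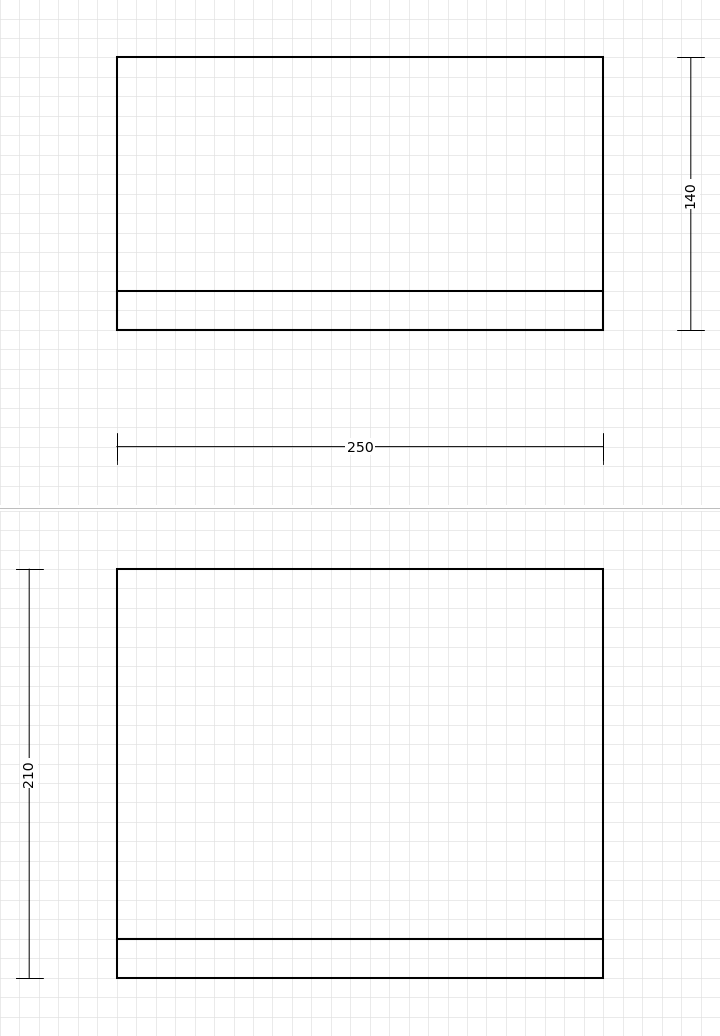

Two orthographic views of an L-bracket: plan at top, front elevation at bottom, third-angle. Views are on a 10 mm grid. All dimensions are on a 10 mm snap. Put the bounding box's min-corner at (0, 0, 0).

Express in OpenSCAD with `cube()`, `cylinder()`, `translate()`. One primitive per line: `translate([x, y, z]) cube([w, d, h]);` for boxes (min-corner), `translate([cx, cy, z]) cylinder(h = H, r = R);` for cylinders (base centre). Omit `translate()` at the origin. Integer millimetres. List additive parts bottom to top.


cube([250, 140, 20]);
translate([0, 0, 20]) cube([250, 20, 190]);


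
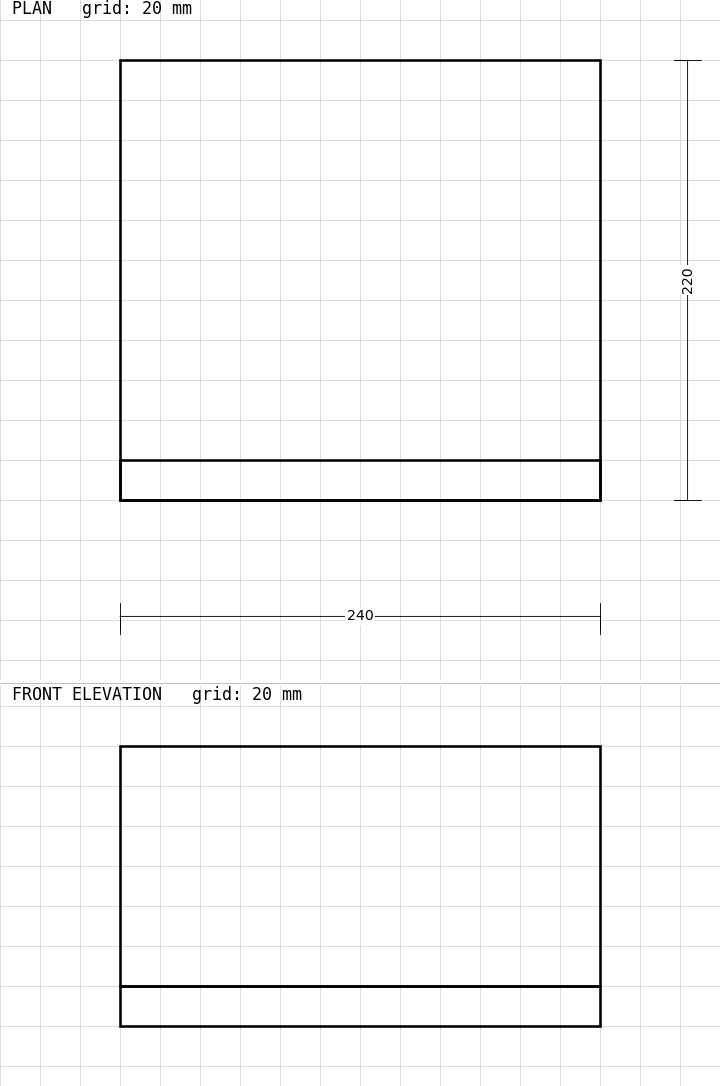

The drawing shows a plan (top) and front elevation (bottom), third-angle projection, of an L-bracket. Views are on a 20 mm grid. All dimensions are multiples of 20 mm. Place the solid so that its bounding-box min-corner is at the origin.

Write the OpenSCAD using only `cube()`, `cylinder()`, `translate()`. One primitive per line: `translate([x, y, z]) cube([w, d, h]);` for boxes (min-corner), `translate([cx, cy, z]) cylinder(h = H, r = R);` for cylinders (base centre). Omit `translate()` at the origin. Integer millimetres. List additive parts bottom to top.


cube([240, 220, 20]);
translate([0, 0, 20]) cube([240, 20, 120]);
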